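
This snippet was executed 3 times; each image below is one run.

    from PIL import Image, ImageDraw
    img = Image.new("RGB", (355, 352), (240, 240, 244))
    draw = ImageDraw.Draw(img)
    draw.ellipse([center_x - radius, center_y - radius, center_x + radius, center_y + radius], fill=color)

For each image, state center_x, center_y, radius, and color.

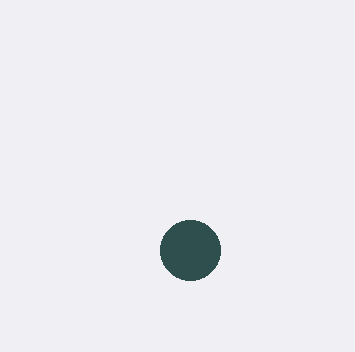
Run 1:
center_x = 190; center_y = 250; radius = 30; color = 'darkslategray'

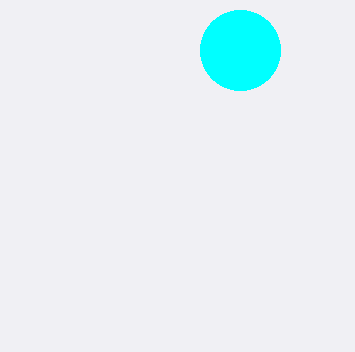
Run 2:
center_x = 240, center_y = 50, radius = 40, color = 'cyan'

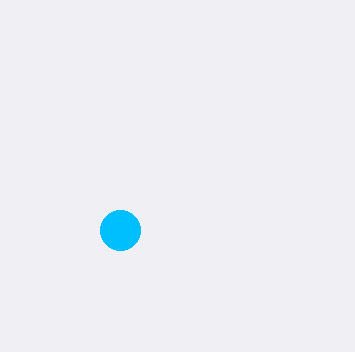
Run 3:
center_x = 120; center_y = 230; radius = 20; color = 'deepskyblue'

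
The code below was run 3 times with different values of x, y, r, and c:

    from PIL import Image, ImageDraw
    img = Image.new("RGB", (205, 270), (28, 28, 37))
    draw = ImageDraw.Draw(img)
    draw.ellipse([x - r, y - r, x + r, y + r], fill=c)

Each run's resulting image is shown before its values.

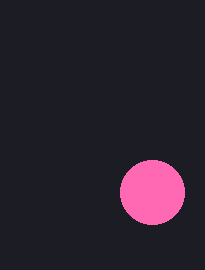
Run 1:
x = 152, y = 192, r = 32, c = 'hotpink'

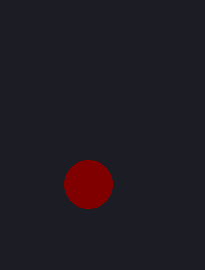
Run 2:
x = 88; y = 184; r = 24; c = 'maroon'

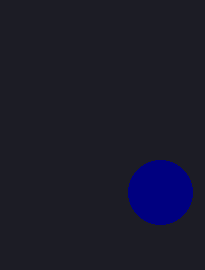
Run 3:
x = 160
y = 192
r = 32
c = 'navy'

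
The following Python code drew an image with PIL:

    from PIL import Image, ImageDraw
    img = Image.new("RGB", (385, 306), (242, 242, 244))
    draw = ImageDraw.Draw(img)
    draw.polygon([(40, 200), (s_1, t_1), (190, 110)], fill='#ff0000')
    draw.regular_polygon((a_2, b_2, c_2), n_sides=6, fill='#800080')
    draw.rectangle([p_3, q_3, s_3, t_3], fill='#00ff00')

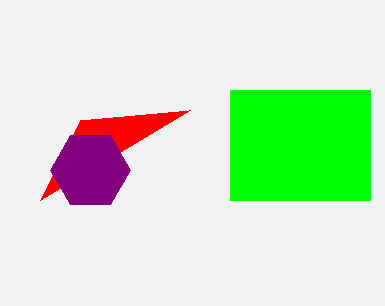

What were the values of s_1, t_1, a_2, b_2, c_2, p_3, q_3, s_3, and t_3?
s_1 = 80, t_1 = 120, a_2 = 90, b_2 = 170, c_2 = 40, p_3 = 230, q_3 = 90, s_3 = 370, t_3 = 200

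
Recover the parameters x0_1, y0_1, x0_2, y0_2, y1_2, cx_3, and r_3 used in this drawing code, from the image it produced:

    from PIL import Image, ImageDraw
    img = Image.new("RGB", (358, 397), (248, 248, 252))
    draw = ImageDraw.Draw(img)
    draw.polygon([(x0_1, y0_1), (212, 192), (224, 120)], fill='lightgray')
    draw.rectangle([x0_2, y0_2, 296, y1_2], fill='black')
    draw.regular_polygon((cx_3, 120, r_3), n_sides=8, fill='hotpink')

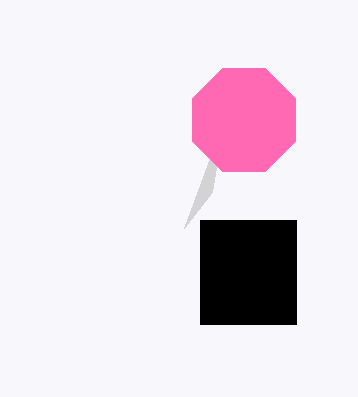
x0_1 = 184
y0_1 = 228
x0_2 = 200
y0_2 = 220
y1_2 = 324
cx_3 = 244
r_3 = 56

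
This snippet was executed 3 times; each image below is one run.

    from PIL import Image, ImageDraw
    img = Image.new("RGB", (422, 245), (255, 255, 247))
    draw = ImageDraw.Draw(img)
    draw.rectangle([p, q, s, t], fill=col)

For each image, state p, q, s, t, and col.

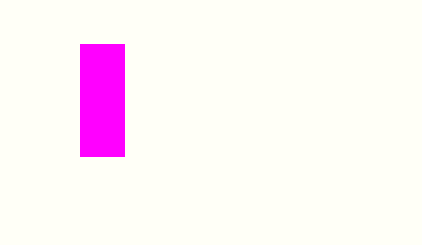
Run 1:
p = 80, q = 44, s = 124, t = 156, col = 'magenta'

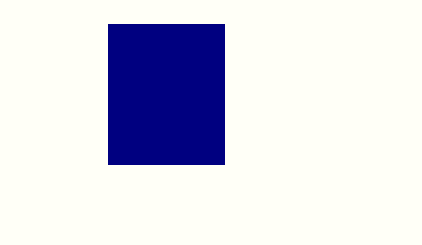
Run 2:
p = 108, q = 24, s = 224, t = 164, col = 'navy'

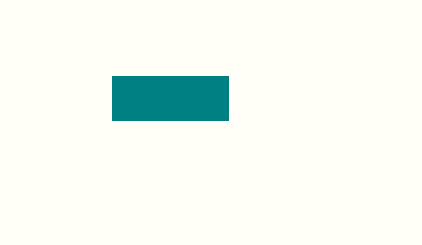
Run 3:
p = 112, q = 76, s = 228, t = 120, col = 'teal'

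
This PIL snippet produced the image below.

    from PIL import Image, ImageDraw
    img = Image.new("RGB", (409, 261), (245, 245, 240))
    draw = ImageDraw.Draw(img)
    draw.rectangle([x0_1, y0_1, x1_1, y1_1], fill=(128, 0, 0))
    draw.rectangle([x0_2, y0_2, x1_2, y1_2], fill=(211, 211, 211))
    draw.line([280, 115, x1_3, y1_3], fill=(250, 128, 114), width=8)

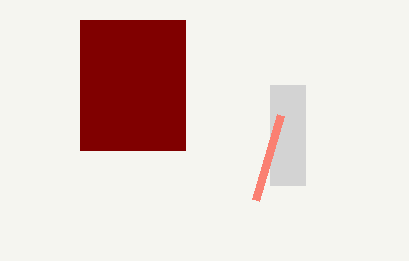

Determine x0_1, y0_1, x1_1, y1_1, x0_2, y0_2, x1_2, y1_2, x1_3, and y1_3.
x0_1 = 80; y0_1 = 20; x1_1 = 185; y1_1 = 150; x0_2 = 270; y0_2 = 85; x1_2 = 305; y1_2 = 185; x1_3 = 255; y1_3 = 200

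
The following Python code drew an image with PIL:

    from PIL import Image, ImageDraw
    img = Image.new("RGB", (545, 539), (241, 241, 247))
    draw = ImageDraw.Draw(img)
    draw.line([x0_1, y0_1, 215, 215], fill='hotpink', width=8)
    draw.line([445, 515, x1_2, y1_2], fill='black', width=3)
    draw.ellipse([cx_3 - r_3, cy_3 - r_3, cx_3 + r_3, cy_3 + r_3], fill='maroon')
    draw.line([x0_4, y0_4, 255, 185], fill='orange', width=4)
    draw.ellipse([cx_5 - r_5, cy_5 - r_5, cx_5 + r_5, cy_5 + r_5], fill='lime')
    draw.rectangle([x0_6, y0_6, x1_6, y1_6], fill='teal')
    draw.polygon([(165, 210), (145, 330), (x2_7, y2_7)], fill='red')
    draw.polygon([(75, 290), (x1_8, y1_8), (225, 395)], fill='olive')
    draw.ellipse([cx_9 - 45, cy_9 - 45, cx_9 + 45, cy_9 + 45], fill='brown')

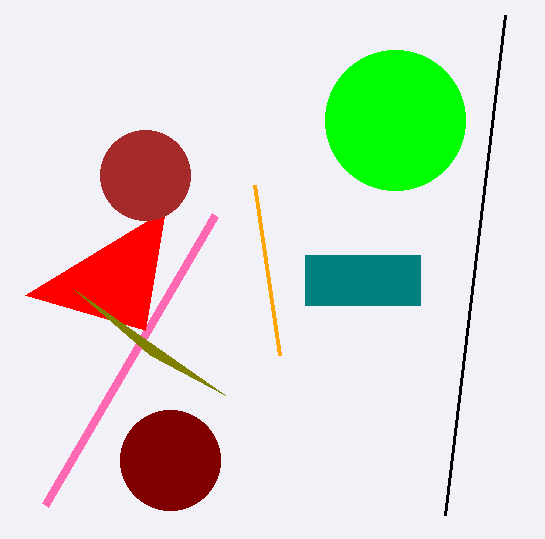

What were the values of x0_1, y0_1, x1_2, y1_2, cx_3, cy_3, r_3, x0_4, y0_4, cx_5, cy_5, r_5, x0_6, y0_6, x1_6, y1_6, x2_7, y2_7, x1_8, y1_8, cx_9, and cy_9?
x0_1 = 45
y0_1 = 505
x1_2 = 505
y1_2 = 15
cx_3 = 170
cy_3 = 460
r_3 = 50
x0_4 = 280
y0_4 = 355
cx_5 = 395
cy_5 = 120
r_5 = 70
x0_6 = 305
y0_6 = 255
x1_6 = 420
y1_6 = 305
x2_7 = 25
y2_7 = 295
x1_8 = 150
y1_8 = 355
cx_9 = 145
cy_9 = 175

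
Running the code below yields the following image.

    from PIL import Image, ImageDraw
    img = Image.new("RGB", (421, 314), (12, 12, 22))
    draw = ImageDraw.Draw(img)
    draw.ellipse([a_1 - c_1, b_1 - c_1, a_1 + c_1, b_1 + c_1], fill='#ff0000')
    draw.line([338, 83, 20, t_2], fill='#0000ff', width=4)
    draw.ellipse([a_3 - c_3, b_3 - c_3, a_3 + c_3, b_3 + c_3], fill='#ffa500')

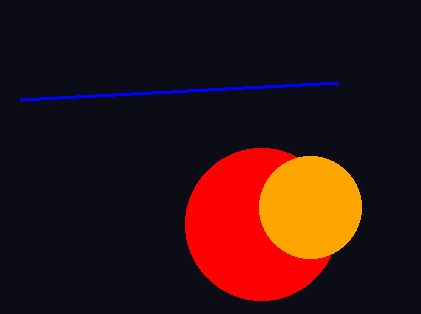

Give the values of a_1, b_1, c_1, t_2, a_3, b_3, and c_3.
a_1 = 261; b_1 = 224; c_1 = 76; t_2 = 100; a_3 = 310; b_3 = 207; c_3 = 51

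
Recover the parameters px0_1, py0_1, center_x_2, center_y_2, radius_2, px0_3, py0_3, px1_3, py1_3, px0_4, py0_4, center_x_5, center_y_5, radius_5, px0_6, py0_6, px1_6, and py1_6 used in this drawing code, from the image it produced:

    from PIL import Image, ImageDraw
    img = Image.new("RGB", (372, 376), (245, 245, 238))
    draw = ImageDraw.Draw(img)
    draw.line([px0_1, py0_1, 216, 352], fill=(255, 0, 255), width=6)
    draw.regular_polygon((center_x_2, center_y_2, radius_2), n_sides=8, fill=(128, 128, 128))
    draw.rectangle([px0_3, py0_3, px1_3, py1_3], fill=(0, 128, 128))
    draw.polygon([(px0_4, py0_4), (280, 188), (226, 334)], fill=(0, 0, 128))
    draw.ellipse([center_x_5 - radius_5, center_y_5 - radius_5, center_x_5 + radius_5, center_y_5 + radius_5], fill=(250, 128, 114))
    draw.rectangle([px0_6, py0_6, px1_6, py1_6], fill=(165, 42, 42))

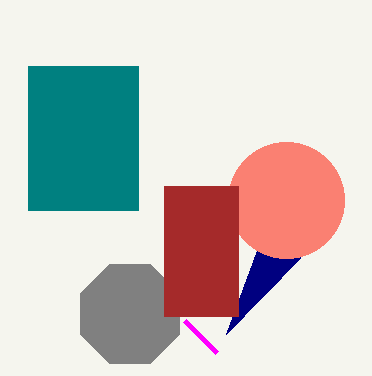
px0_1 = 184, py0_1 = 320, center_x_2 = 130, center_y_2 = 314, radius_2 = 54, px0_3 = 28, py0_3 = 66, px1_3 = 138, py1_3 = 210, px0_4 = 300, py0_4 = 258, center_x_5 = 286, center_y_5 = 200, radius_5 = 58, px0_6 = 164, py0_6 = 186, px1_6 = 238, py1_6 = 316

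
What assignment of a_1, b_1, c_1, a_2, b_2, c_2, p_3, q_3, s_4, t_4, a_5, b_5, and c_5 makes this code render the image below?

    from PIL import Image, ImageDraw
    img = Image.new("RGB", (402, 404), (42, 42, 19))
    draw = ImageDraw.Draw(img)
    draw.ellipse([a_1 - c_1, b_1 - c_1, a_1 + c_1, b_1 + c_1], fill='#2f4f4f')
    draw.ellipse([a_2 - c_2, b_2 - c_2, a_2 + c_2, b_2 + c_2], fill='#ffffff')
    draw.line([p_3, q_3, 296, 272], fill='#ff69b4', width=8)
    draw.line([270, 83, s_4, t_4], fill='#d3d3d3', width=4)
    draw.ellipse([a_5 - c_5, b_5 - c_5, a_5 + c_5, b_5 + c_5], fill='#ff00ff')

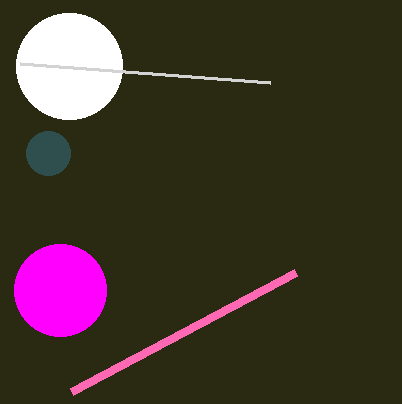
a_1 = 48
b_1 = 153
c_1 = 22
a_2 = 69
b_2 = 66
c_2 = 53
p_3 = 72
q_3 = 391
s_4 = 20
t_4 = 64
a_5 = 60
b_5 = 290
c_5 = 46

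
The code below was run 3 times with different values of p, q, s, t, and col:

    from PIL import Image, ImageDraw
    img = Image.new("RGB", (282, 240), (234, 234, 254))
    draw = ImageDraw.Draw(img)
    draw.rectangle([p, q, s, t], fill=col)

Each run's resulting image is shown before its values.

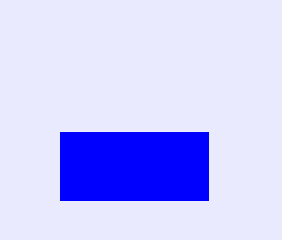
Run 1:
p = 60; q = 132; s = 208; t = 200; col = 'blue'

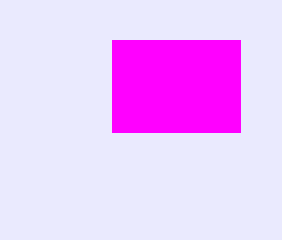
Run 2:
p = 112; q = 40; s = 240; t = 132; col = 'magenta'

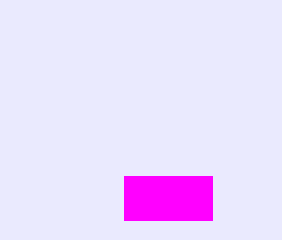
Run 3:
p = 124, q = 176, s = 212, t = 220, col = 'magenta'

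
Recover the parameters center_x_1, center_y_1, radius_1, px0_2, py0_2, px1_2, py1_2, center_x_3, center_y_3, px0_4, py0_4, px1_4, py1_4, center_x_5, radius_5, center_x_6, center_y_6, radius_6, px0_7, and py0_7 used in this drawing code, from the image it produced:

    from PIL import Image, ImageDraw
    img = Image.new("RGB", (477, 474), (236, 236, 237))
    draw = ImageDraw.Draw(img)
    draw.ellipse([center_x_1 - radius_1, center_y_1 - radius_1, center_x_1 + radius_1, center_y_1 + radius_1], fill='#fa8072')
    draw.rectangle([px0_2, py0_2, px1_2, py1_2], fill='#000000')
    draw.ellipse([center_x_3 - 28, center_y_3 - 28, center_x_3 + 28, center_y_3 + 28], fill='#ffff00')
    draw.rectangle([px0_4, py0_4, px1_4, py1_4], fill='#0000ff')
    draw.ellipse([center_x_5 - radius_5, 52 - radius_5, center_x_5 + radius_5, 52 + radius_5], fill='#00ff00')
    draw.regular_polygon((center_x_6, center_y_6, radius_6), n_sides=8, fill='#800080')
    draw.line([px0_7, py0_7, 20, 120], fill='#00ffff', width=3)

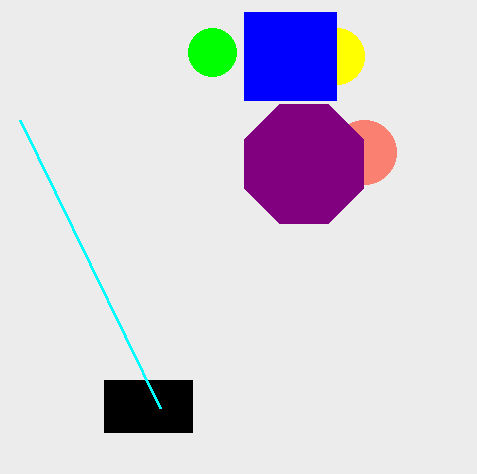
center_x_1 = 364
center_y_1 = 152
radius_1 = 32
px0_2 = 104
py0_2 = 380
px1_2 = 192
py1_2 = 432
center_x_3 = 336
center_y_3 = 56
px0_4 = 244
py0_4 = 12
px1_4 = 336
py1_4 = 100
center_x_5 = 212
radius_5 = 24
center_x_6 = 304
center_y_6 = 164
radius_6 = 64
px0_7 = 160
py0_7 = 408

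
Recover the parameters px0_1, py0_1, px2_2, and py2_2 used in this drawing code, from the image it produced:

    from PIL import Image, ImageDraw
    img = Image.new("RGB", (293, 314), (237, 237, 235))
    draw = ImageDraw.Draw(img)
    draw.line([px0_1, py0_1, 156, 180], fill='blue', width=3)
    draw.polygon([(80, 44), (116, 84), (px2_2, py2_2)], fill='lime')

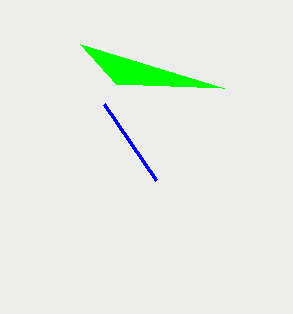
px0_1 = 104, py0_1 = 104, px2_2 = 224, py2_2 = 88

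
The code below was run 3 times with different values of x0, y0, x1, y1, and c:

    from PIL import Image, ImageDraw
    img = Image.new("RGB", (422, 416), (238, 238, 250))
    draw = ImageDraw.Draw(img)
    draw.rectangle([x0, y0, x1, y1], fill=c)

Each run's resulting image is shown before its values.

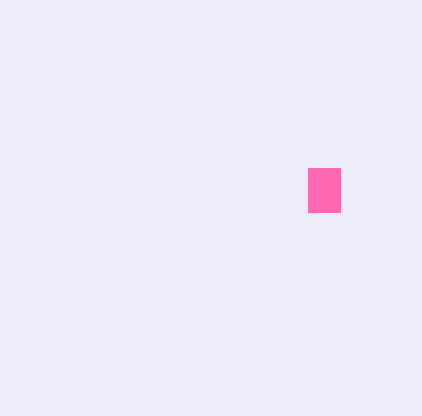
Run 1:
x0 = 308; y0 = 168; x1 = 340; y1 = 212; c = 'hotpink'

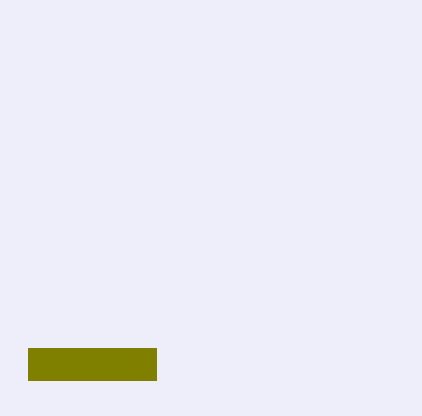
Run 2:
x0 = 28, y0 = 348, x1 = 156, y1 = 380, c = 'olive'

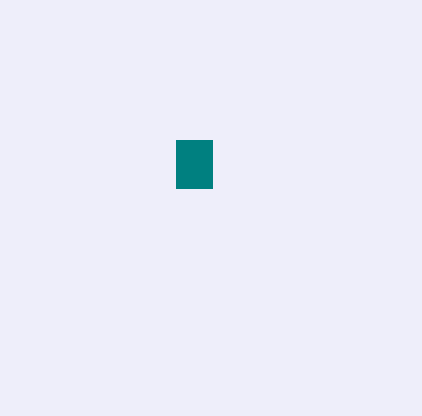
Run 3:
x0 = 176
y0 = 140
x1 = 212
y1 = 188
c = 'teal'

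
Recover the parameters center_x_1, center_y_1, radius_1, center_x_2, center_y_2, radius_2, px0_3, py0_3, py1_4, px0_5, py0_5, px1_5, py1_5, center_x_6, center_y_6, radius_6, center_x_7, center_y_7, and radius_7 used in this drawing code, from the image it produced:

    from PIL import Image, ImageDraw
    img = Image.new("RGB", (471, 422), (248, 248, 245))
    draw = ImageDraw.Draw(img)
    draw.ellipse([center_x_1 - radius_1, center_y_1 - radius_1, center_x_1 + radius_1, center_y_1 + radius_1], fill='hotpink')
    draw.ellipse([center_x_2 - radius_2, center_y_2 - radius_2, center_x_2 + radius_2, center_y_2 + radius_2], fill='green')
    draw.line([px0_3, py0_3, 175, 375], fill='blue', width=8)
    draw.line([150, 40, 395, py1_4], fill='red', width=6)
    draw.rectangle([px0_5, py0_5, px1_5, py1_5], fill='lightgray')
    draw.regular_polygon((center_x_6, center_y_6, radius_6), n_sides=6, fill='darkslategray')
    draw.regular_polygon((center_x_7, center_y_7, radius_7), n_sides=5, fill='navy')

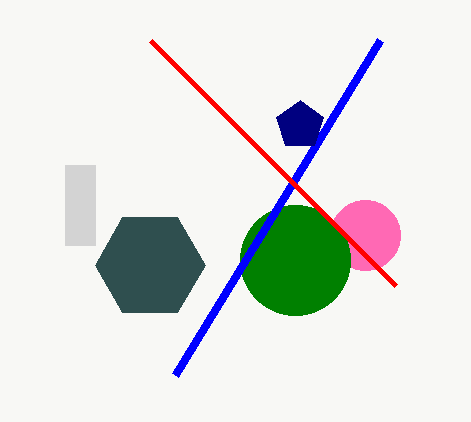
center_x_1 = 365; center_y_1 = 235; radius_1 = 35; center_x_2 = 295; center_y_2 = 260; radius_2 = 55; px0_3 = 380; py0_3 = 40; py1_4 = 285; px0_5 = 65; py0_5 = 165; px1_5 = 95; py1_5 = 245; center_x_6 = 150; center_y_6 = 265; radius_6 = 55; center_x_7 = 300; center_y_7 = 125; radius_7 = 25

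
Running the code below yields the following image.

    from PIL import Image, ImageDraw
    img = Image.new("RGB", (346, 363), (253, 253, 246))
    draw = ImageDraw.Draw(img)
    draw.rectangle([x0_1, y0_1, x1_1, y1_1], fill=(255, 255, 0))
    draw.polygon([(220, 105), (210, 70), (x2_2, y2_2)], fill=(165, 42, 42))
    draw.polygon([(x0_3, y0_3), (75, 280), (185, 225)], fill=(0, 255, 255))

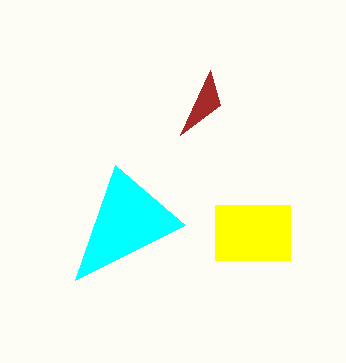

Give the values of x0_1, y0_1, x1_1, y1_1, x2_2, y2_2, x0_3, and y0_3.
x0_1 = 215
y0_1 = 205
x1_1 = 290
y1_1 = 260
x2_2 = 180
y2_2 = 135
x0_3 = 115
y0_3 = 165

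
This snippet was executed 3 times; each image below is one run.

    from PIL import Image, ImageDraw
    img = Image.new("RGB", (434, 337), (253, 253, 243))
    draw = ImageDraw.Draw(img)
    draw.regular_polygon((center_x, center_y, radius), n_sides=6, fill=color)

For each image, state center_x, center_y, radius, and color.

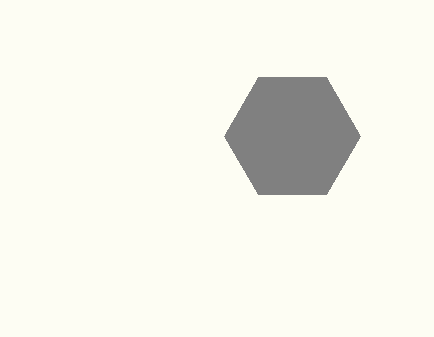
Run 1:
center_x = 292; center_y = 136; radius = 68; color = 'gray'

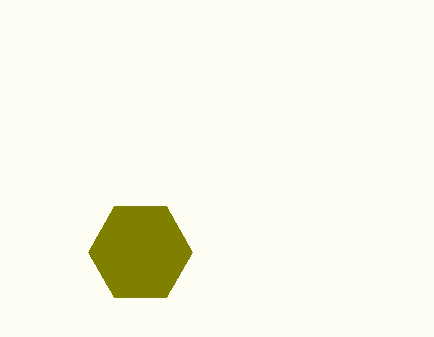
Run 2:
center_x = 140, center_y = 252, radius = 52, color = 'olive'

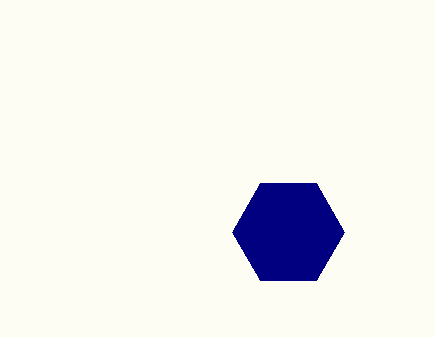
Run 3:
center_x = 288
center_y = 232
radius = 56
color = 'navy'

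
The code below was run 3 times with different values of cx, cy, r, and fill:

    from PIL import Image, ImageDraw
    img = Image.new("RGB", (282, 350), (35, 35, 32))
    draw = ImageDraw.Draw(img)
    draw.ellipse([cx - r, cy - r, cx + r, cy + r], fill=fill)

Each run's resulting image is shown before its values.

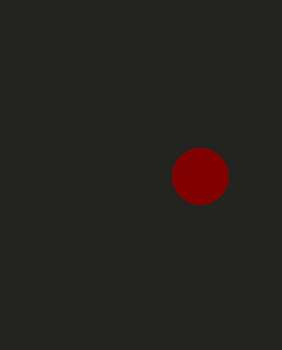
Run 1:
cx = 200
cy = 176
r = 28
fill = 'maroon'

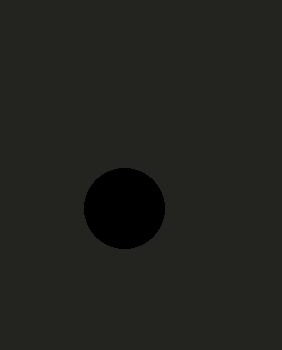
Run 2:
cx = 124
cy = 208
r = 40
fill = 'black'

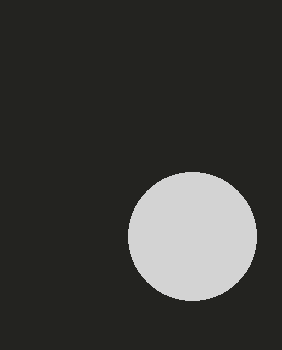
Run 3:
cx = 192; cy = 236; r = 64; fill = 'lightgray'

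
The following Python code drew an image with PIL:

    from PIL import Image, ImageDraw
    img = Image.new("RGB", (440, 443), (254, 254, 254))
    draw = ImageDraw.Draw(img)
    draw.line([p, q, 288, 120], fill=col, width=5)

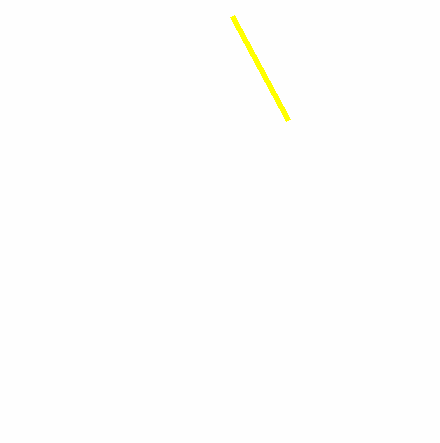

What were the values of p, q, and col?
p = 232, q = 16, col = 'yellow'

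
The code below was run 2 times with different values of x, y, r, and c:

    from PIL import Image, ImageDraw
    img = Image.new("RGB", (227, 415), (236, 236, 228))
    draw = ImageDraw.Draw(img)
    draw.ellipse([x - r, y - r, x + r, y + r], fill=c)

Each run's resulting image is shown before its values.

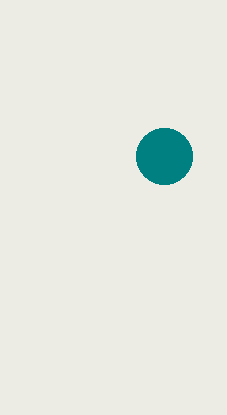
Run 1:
x = 164, y = 156, r = 28, c = 'teal'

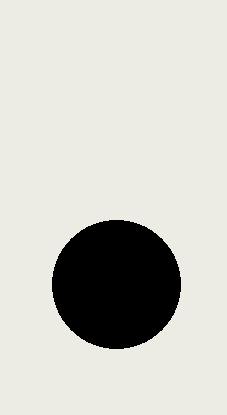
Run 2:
x = 116, y = 284, r = 64, c = 'black'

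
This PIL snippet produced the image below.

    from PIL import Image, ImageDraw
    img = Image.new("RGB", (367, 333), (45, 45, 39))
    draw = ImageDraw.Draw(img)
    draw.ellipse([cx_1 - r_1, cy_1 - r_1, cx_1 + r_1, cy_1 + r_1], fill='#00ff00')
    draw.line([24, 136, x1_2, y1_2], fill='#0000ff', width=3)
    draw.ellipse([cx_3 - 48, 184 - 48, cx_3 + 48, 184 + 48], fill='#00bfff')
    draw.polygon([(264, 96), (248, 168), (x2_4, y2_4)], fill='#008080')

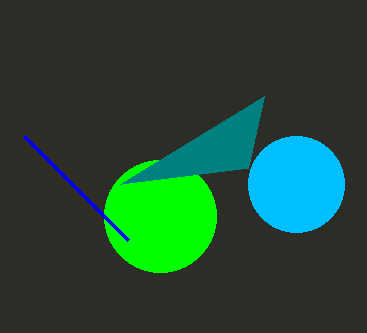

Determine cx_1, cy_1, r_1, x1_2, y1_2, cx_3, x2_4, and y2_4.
cx_1 = 160; cy_1 = 216; r_1 = 56; x1_2 = 128; y1_2 = 240; cx_3 = 296; x2_4 = 120; y2_4 = 184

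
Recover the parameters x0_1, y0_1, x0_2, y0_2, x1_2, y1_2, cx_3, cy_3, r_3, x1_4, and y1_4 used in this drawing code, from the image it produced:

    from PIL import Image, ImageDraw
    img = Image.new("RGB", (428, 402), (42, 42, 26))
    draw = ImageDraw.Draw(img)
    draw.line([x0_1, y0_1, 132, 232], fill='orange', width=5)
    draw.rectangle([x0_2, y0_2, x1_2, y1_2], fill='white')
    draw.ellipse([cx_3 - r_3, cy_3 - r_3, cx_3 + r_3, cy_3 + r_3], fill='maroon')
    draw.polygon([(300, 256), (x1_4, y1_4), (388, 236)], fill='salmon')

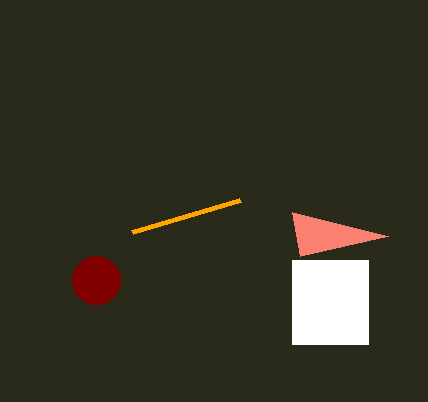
x0_1 = 240; y0_1 = 200; x0_2 = 292; y0_2 = 260; x1_2 = 368; y1_2 = 344; cx_3 = 96; cy_3 = 280; r_3 = 24; x1_4 = 292; y1_4 = 212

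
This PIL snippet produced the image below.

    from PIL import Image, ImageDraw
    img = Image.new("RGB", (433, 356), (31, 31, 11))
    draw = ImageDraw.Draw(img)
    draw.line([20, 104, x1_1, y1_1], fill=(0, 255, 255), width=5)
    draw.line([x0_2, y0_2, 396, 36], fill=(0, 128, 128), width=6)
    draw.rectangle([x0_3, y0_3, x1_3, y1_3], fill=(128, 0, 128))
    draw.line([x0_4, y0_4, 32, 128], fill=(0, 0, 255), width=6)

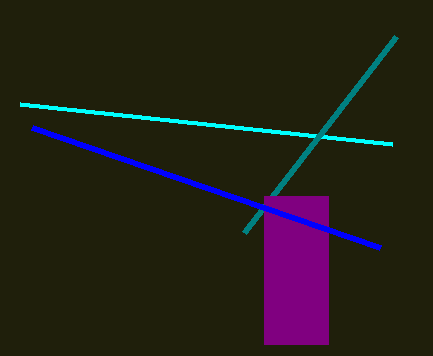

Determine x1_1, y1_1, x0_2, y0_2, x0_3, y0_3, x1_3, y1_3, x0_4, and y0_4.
x1_1 = 392, y1_1 = 144, x0_2 = 244, y0_2 = 232, x0_3 = 264, y0_3 = 196, x1_3 = 328, y1_3 = 344, x0_4 = 380, y0_4 = 248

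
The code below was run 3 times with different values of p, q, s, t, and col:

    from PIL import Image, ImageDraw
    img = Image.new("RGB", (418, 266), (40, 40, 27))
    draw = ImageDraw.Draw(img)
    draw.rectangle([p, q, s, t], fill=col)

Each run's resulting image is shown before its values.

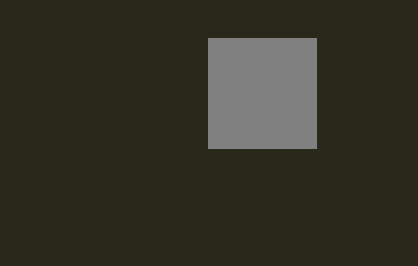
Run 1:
p = 208, q = 38, s = 316, t = 148, col = 'gray'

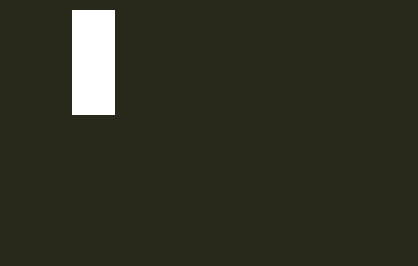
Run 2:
p = 72
q = 10
s = 114
t = 114
col = 'white'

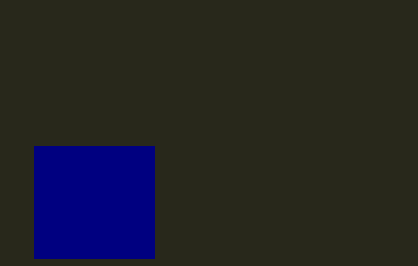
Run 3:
p = 34; q = 146; s = 154; t = 258; col = 'navy'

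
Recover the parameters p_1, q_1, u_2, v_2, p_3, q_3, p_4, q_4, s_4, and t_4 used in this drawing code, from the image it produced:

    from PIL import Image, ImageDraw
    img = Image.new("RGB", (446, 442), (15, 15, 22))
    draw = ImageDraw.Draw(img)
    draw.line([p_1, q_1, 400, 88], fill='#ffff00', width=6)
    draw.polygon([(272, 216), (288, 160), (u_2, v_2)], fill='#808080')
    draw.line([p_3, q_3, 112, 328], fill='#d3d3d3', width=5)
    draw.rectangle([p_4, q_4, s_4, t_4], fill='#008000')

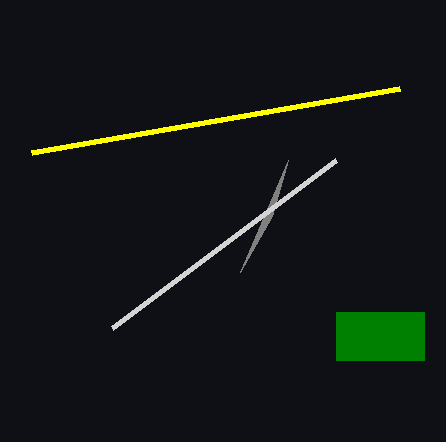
p_1 = 32; q_1 = 152; u_2 = 240; v_2 = 272; p_3 = 336; q_3 = 160; p_4 = 336; q_4 = 312; s_4 = 424; t_4 = 360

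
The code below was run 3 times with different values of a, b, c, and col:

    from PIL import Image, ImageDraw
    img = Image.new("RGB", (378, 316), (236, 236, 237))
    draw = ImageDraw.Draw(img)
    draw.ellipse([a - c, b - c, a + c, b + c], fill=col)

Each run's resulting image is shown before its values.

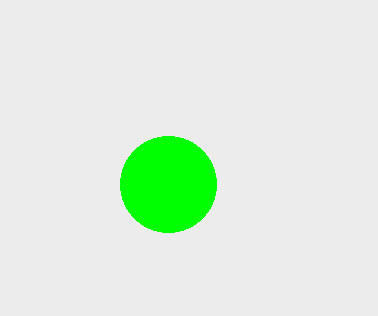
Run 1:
a = 168, b = 184, c = 48, col = 'lime'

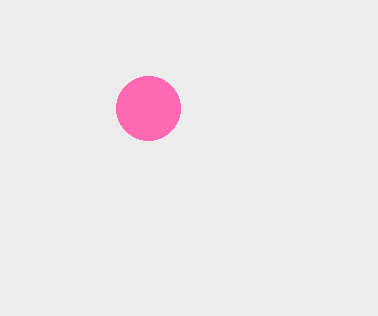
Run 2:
a = 148
b = 108
c = 32
col = 'hotpink'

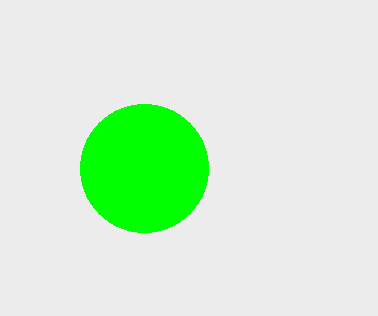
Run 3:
a = 144; b = 168; c = 64; col = 'lime'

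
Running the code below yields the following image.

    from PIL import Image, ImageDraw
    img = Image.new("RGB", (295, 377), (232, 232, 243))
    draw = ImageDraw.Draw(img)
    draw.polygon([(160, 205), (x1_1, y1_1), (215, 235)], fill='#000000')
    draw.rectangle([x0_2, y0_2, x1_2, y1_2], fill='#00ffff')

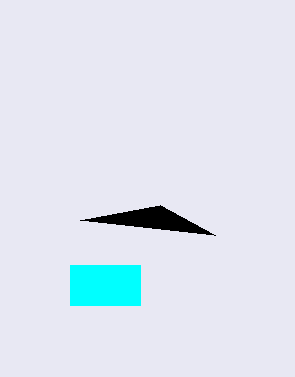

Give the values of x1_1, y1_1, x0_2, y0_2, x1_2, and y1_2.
x1_1 = 80; y1_1 = 220; x0_2 = 70; y0_2 = 265; x1_2 = 140; y1_2 = 305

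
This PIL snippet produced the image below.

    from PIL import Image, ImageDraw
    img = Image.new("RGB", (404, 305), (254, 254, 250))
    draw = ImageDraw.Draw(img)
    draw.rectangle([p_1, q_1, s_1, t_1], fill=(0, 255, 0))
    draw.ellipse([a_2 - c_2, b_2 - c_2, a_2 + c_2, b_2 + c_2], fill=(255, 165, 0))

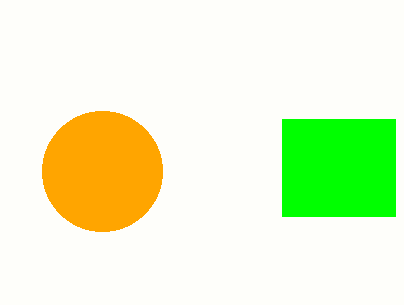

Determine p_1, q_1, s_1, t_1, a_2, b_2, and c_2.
p_1 = 282
q_1 = 119
s_1 = 395
t_1 = 216
a_2 = 102
b_2 = 171
c_2 = 60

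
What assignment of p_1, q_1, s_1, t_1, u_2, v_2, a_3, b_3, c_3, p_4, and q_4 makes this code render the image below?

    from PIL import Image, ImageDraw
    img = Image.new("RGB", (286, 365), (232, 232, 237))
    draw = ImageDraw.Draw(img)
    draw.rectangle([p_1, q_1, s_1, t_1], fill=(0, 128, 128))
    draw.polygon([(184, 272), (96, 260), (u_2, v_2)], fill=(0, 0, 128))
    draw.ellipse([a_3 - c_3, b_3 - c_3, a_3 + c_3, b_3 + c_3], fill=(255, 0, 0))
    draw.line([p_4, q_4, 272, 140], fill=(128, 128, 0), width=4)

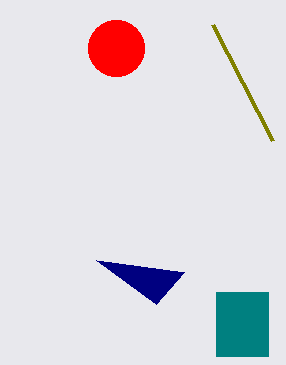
p_1 = 216; q_1 = 292; s_1 = 268; t_1 = 356; u_2 = 156; v_2 = 304; a_3 = 116; b_3 = 48; c_3 = 28; p_4 = 212; q_4 = 24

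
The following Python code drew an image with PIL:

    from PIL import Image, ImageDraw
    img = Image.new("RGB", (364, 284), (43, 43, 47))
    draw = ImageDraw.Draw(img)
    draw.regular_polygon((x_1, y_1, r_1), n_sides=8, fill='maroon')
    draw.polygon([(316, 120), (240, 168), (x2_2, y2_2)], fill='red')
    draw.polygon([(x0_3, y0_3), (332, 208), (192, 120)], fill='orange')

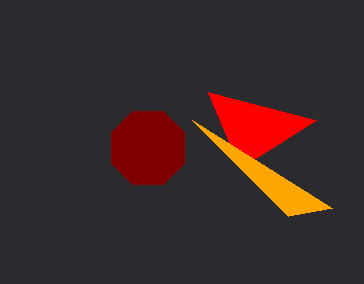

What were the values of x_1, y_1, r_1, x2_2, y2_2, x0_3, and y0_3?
x_1 = 148
y_1 = 148
r_1 = 40
x2_2 = 208
y2_2 = 92
x0_3 = 288
y0_3 = 216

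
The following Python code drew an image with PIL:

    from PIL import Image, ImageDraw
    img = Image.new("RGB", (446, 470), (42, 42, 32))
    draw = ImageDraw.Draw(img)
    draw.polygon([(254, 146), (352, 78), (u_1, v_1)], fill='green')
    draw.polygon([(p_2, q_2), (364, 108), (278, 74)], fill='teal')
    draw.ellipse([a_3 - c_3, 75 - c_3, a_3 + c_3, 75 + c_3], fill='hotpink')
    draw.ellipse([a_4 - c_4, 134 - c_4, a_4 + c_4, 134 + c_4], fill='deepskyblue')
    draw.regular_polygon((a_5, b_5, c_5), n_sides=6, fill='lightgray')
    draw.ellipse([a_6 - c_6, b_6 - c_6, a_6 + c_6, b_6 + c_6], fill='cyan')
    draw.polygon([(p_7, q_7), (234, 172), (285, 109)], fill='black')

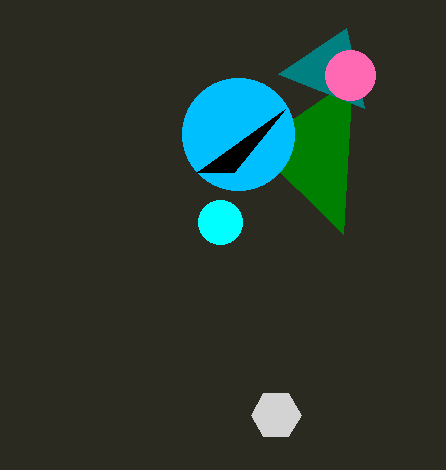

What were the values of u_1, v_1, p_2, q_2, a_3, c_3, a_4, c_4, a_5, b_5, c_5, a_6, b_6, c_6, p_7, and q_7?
u_1 = 343; v_1 = 234; p_2 = 346; q_2 = 28; a_3 = 350; c_3 = 25; a_4 = 238; c_4 = 56; a_5 = 276; b_5 = 415; c_5 = 25; a_6 = 220; b_6 = 222; c_6 = 22; p_7 = 197; q_7 = 172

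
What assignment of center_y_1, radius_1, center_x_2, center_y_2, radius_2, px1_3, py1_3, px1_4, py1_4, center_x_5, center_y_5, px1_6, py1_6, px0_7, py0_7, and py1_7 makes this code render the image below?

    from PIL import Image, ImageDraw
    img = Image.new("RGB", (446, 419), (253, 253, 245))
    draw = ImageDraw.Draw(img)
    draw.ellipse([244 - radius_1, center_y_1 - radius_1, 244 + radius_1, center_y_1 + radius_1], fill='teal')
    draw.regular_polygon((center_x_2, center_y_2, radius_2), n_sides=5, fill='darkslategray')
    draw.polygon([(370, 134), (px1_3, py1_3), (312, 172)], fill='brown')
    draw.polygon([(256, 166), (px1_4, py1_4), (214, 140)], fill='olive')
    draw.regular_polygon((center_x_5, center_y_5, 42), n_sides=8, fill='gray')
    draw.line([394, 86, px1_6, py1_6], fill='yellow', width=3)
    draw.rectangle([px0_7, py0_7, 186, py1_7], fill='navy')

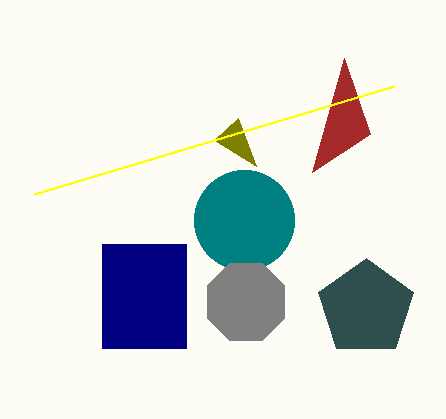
center_y_1 = 220
radius_1 = 50
center_x_2 = 366
center_y_2 = 308
radius_2 = 50
px1_3 = 344
py1_3 = 58
px1_4 = 238
py1_4 = 118
center_x_5 = 246
center_y_5 = 302
px1_6 = 34
py1_6 = 194
px0_7 = 102
py0_7 = 244
py1_7 = 348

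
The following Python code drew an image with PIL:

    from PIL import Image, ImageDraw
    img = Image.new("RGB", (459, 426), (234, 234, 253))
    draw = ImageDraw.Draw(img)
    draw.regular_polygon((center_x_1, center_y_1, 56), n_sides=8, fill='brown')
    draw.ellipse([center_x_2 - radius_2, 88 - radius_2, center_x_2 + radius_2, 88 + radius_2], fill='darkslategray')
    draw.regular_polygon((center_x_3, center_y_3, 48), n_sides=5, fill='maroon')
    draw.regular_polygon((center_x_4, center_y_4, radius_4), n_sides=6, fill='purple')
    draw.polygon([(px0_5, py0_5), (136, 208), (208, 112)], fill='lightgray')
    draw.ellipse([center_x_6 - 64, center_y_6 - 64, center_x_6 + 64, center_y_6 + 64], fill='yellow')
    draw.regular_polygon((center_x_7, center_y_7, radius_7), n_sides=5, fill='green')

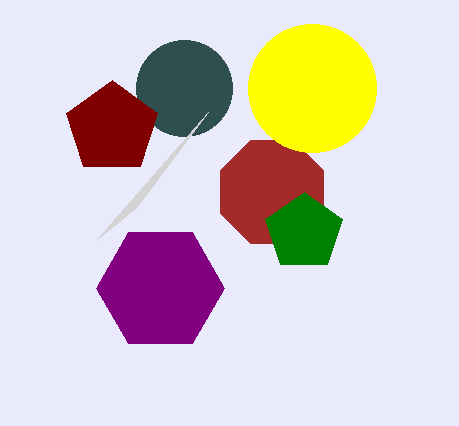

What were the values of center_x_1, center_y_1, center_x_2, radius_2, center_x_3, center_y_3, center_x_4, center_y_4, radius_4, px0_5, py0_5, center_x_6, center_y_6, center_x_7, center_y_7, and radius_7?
center_x_1 = 272, center_y_1 = 192, center_x_2 = 184, radius_2 = 48, center_x_3 = 112, center_y_3 = 128, center_x_4 = 160, center_y_4 = 288, radius_4 = 64, px0_5 = 96, py0_5 = 240, center_x_6 = 312, center_y_6 = 88, center_x_7 = 304, center_y_7 = 232, radius_7 = 40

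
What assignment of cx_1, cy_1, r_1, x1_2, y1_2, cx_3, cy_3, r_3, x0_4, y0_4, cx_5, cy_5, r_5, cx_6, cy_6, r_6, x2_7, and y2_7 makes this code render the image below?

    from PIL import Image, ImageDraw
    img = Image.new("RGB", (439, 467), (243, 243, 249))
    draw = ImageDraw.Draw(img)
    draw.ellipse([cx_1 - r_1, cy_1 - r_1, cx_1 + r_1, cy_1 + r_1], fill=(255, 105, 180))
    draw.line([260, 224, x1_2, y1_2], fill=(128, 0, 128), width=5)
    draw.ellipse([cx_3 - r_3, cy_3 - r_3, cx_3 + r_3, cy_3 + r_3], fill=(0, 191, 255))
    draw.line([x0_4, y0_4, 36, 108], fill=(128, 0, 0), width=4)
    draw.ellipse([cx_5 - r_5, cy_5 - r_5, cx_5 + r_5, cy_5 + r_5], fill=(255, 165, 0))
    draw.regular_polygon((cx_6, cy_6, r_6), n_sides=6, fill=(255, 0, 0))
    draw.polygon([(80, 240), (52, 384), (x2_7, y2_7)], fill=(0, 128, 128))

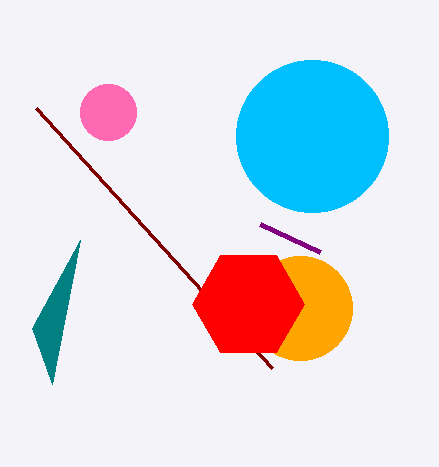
cx_1 = 108; cy_1 = 112; r_1 = 28; x1_2 = 320; y1_2 = 252; cx_3 = 312; cy_3 = 136; r_3 = 76; x0_4 = 272; y0_4 = 368; cx_5 = 300; cy_5 = 308; r_5 = 52; cx_6 = 248; cy_6 = 304; r_6 = 56; x2_7 = 32; y2_7 = 328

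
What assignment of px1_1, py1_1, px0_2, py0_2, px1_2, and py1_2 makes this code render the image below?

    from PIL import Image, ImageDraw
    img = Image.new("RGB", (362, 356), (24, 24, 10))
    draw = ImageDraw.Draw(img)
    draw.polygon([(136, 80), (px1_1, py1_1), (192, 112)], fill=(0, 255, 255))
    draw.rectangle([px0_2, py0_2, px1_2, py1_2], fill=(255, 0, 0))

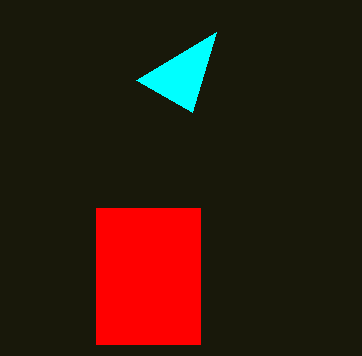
px1_1 = 216, py1_1 = 32, px0_2 = 96, py0_2 = 208, px1_2 = 200, py1_2 = 344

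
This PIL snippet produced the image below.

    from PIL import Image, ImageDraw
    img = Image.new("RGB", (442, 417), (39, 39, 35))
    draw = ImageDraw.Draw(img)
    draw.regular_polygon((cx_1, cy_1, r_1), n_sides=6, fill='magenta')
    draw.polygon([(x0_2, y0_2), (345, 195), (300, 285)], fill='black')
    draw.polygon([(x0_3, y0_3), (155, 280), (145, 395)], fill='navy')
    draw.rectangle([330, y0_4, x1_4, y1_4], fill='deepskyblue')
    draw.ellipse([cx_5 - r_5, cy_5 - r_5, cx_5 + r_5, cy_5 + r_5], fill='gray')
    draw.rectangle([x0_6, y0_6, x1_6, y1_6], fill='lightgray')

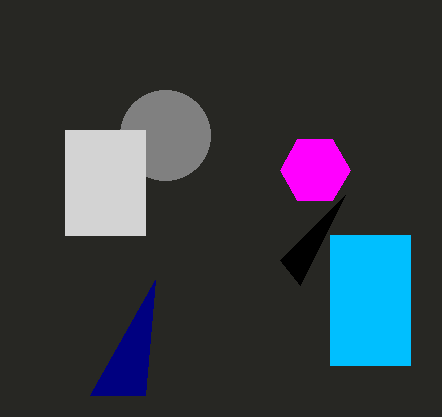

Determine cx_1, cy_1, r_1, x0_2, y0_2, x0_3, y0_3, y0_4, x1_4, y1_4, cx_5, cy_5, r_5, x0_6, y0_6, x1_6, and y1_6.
cx_1 = 315
cy_1 = 170
r_1 = 35
x0_2 = 280
y0_2 = 260
x0_3 = 90
y0_3 = 395
y0_4 = 235
x1_4 = 410
y1_4 = 365
cx_5 = 165
cy_5 = 135
r_5 = 45
x0_6 = 65
y0_6 = 130
x1_6 = 145
y1_6 = 235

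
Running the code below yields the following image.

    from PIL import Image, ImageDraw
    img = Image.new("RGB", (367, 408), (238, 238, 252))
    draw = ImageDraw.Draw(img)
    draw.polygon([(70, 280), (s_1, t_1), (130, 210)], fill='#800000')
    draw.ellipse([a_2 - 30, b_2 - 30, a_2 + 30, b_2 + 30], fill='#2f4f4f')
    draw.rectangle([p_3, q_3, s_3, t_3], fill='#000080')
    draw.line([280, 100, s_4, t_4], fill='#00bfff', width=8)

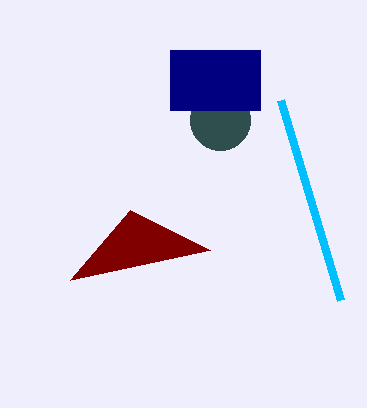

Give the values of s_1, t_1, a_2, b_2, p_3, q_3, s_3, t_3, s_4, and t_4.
s_1 = 210; t_1 = 250; a_2 = 220; b_2 = 120; p_3 = 170; q_3 = 50; s_3 = 260; t_3 = 110; s_4 = 340; t_4 = 300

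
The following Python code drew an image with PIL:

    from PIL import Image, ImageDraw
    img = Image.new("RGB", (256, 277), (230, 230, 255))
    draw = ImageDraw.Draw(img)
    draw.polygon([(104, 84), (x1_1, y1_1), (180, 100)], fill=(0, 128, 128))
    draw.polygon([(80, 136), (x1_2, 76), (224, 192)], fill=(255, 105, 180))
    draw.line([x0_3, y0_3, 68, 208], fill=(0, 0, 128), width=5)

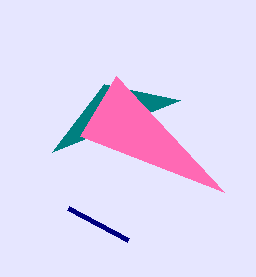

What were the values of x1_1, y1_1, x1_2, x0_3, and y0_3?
x1_1 = 52, y1_1 = 152, x1_2 = 116, x0_3 = 128, y0_3 = 240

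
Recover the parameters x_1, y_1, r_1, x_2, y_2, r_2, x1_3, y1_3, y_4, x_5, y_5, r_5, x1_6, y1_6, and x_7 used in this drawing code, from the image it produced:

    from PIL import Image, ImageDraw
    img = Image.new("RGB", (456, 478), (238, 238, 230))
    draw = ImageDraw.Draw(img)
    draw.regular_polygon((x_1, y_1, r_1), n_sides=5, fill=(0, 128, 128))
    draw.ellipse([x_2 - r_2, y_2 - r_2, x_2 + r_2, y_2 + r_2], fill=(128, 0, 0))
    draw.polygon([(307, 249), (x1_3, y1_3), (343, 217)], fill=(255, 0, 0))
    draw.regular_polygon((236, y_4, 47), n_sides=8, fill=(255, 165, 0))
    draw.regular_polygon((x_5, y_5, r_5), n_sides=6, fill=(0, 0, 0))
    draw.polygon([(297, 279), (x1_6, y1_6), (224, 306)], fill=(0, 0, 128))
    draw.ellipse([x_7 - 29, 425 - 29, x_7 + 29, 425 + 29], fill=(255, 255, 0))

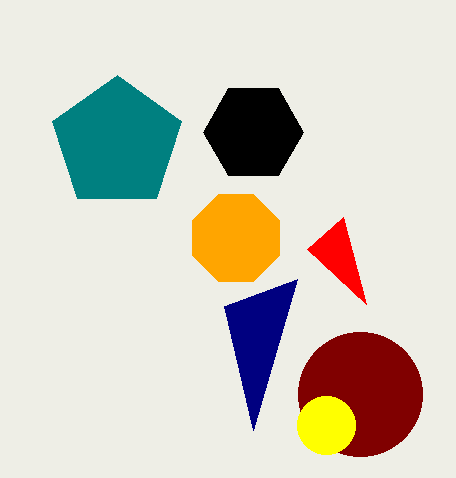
x_1 = 117
y_1 = 143
r_1 = 68
x_2 = 360
y_2 = 394
r_2 = 62
x1_3 = 366
y1_3 = 304
y_4 = 238
x_5 = 253
y_5 = 132
r_5 = 50
x1_6 = 253
y1_6 = 430
x_7 = 326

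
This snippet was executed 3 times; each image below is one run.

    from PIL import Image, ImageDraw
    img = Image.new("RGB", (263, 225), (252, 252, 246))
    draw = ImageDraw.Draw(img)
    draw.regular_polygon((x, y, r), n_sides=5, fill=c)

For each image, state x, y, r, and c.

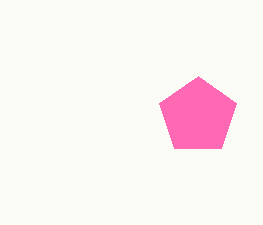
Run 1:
x = 198
y = 116
r = 40
c = 'hotpink'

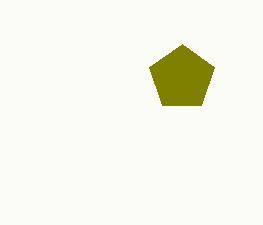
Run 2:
x = 182, y = 78, r = 34, c = 'olive'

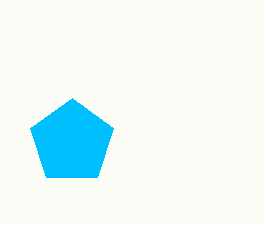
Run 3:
x = 72; y = 142; r = 44; c = 'deepskyblue'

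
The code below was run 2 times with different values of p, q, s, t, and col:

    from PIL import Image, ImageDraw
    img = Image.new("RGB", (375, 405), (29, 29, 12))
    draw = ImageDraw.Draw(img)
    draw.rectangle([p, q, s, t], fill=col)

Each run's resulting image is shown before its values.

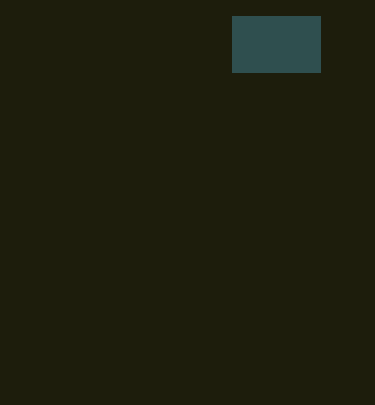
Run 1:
p = 232, q = 16, s = 320, t = 72, col = 'darkslategray'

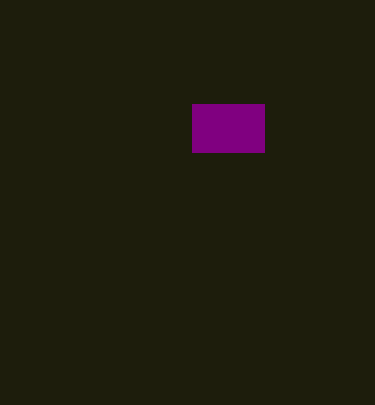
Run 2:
p = 192, q = 104, s = 264, t = 152, col = 'purple'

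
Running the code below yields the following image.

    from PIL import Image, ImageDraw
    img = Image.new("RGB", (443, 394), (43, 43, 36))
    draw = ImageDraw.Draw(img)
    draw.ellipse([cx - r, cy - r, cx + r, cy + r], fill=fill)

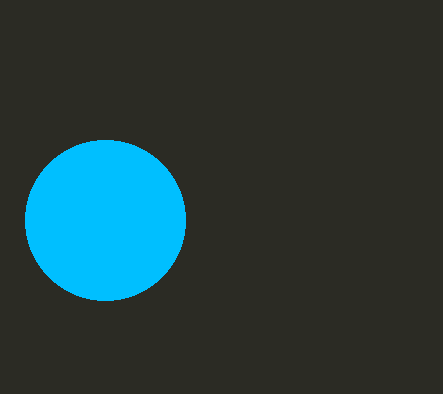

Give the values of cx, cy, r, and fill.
cx = 105, cy = 220, r = 80, fill = 'deepskyblue'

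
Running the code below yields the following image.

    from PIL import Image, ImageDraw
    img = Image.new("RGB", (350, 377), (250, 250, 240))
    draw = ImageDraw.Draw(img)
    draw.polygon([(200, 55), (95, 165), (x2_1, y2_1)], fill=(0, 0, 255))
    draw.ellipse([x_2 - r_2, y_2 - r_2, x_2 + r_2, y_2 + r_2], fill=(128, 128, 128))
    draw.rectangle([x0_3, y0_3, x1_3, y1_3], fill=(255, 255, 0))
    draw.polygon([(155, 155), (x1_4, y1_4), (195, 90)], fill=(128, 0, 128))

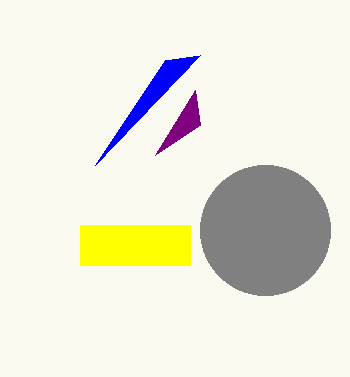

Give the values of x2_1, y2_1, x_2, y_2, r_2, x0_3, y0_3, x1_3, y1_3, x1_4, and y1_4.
x2_1 = 165, y2_1 = 60, x_2 = 265, y_2 = 230, r_2 = 65, x0_3 = 80, y0_3 = 225, x1_3 = 190, y1_3 = 265, x1_4 = 200, y1_4 = 125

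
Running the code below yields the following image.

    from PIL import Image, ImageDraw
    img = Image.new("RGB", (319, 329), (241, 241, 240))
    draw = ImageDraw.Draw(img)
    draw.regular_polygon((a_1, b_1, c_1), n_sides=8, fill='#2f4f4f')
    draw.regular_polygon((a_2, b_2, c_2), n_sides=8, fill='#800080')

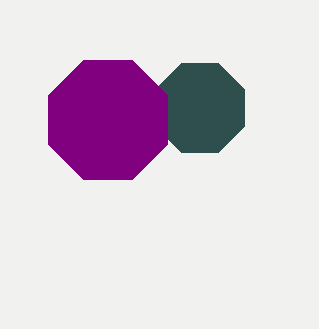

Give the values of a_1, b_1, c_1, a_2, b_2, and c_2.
a_1 = 200, b_1 = 108, c_1 = 48, a_2 = 108, b_2 = 120, c_2 = 64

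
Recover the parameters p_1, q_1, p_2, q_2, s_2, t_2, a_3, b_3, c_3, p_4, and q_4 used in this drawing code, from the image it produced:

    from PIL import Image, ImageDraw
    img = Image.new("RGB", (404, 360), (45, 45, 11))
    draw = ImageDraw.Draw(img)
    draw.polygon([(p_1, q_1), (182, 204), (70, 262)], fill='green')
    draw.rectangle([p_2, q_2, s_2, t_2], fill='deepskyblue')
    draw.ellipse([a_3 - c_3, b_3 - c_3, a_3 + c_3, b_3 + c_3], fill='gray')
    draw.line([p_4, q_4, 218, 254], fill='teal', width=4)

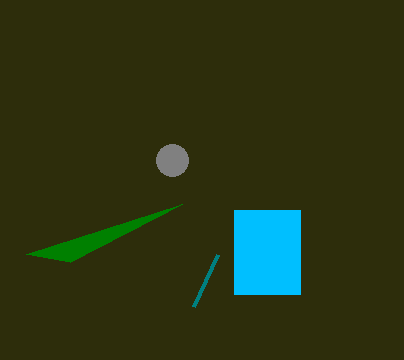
p_1 = 26
q_1 = 254
p_2 = 234
q_2 = 210
s_2 = 300
t_2 = 294
a_3 = 172
b_3 = 160
c_3 = 16
p_4 = 194
q_4 = 306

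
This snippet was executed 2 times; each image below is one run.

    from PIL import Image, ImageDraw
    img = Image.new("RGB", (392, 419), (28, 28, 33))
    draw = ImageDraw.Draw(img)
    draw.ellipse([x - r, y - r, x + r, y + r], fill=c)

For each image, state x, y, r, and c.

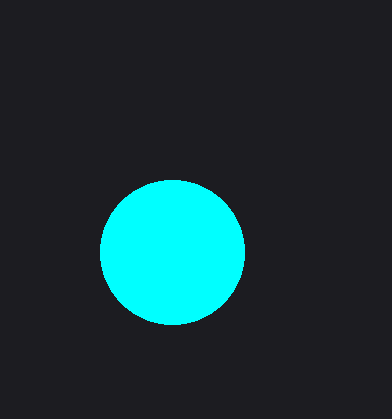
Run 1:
x = 172, y = 252, r = 72, c = 'cyan'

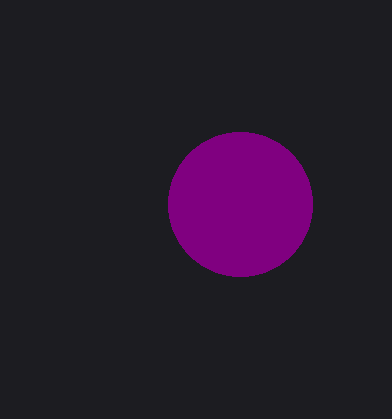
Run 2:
x = 240; y = 204; r = 72; c = 'purple'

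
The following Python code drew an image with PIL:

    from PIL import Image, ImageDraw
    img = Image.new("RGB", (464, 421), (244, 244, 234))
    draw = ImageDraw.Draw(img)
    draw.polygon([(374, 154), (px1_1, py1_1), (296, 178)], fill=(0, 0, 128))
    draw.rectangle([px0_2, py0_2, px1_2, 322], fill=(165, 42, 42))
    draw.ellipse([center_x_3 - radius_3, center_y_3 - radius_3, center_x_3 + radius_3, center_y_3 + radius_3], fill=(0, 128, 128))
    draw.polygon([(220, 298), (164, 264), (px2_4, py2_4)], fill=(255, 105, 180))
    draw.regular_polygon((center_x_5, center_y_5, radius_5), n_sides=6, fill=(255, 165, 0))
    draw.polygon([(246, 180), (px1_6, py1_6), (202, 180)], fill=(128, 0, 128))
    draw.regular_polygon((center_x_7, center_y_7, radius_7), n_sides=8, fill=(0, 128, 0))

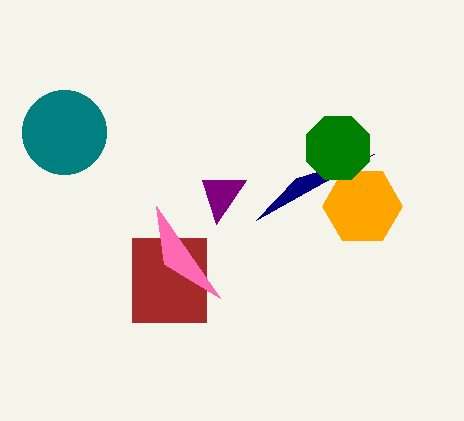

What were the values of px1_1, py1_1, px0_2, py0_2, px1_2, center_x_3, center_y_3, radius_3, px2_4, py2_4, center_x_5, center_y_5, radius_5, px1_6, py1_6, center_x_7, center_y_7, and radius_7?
px1_1 = 256
py1_1 = 220
px0_2 = 132
py0_2 = 238
px1_2 = 206
center_x_3 = 64
center_y_3 = 132
radius_3 = 42
px2_4 = 156
py2_4 = 206
center_x_5 = 362
center_y_5 = 206
radius_5 = 40
px1_6 = 216
py1_6 = 224
center_x_7 = 338
center_y_7 = 148
radius_7 = 34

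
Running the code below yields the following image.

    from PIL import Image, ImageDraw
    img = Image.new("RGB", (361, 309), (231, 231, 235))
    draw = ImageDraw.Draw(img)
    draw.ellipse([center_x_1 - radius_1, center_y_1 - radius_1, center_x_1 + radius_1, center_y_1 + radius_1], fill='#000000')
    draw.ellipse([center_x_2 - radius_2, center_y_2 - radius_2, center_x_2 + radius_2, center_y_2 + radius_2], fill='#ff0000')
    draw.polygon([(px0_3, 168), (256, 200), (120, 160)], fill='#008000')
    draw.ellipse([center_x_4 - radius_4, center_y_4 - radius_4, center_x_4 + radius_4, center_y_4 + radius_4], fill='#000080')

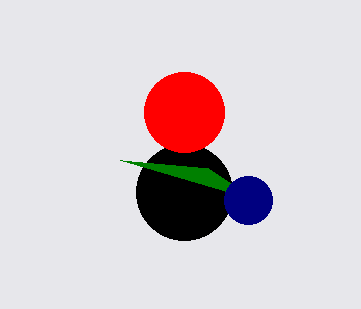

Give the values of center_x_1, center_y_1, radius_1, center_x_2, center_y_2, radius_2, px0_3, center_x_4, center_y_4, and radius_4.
center_x_1 = 184, center_y_1 = 192, radius_1 = 48, center_x_2 = 184, center_y_2 = 112, radius_2 = 40, px0_3 = 208, center_x_4 = 248, center_y_4 = 200, radius_4 = 24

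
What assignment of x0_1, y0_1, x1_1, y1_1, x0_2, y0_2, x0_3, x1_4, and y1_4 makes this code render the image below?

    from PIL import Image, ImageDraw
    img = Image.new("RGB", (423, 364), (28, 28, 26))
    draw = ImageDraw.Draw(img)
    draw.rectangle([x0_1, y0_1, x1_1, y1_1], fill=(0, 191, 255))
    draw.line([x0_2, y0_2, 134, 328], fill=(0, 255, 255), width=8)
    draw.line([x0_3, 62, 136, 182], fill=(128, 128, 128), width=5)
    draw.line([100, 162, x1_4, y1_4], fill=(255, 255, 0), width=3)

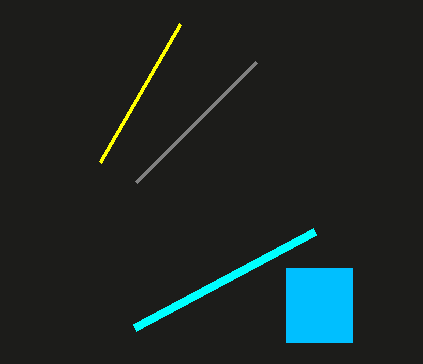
x0_1 = 286, y0_1 = 268, x1_1 = 352, y1_1 = 342, x0_2 = 314, y0_2 = 232, x0_3 = 256, x1_4 = 180, y1_4 = 24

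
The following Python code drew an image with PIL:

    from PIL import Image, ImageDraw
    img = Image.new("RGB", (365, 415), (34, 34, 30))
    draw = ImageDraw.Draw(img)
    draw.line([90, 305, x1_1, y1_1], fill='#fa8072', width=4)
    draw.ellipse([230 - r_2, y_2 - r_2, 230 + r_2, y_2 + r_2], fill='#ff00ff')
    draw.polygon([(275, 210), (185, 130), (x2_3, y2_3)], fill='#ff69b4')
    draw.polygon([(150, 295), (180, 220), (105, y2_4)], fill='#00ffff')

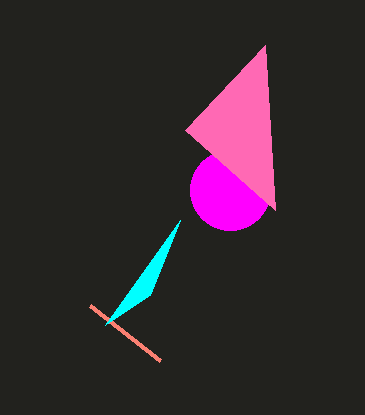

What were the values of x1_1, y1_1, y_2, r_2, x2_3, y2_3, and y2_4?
x1_1 = 160; y1_1 = 360; y_2 = 190; r_2 = 40; x2_3 = 265; y2_3 = 45; y2_4 = 325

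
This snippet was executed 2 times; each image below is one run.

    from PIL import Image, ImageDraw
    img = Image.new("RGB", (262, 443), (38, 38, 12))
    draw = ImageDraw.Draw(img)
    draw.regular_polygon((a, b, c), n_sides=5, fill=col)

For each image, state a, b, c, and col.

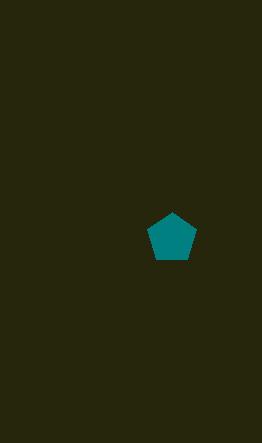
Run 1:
a = 172
b = 238
c = 26
col = 'teal'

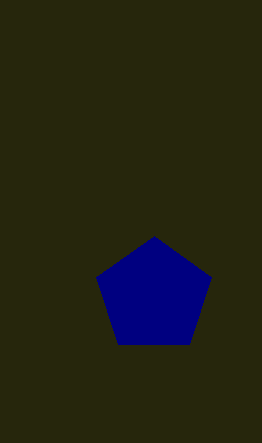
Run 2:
a = 154; b = 296; c = 60; col = 'navy'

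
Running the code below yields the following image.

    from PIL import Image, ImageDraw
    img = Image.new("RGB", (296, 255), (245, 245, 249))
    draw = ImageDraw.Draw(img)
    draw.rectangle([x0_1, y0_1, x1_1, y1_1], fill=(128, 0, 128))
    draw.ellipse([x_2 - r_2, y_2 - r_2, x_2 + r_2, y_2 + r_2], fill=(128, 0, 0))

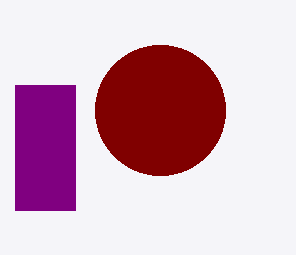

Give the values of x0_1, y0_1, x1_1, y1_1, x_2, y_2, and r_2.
x0_1 = 15; y0_1 = 85; x1_1 = 75; y1_1 = 210; x_2 = 160; y_2 = 110; r_2 = 65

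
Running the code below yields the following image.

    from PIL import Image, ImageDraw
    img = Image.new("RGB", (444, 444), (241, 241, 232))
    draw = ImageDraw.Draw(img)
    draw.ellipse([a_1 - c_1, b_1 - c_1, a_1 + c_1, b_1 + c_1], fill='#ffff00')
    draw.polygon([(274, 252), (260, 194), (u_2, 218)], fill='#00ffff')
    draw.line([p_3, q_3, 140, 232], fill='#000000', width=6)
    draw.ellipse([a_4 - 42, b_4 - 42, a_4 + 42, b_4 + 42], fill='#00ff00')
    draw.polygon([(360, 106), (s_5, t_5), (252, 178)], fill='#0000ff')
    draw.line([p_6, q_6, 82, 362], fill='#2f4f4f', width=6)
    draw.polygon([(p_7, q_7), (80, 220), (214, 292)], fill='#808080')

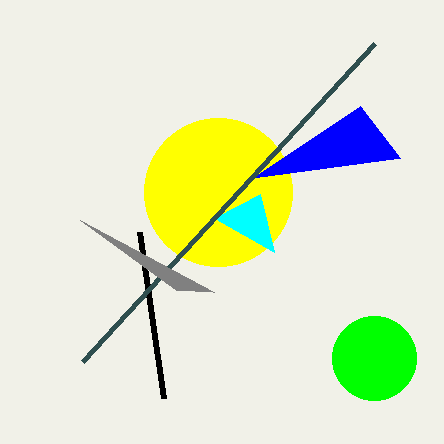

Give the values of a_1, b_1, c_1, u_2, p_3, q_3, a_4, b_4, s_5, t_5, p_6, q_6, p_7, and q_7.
a_1 = 218, b_1 = 192, c_1 = 74, u_2 = 214, p_3 = 164, q_3 = 398, a_4 = 374, b_4 = 358, s_5 = 400, t_5 = 158, p_6 = 374, q_6 = 44, p_7 = 176, q_7 = 290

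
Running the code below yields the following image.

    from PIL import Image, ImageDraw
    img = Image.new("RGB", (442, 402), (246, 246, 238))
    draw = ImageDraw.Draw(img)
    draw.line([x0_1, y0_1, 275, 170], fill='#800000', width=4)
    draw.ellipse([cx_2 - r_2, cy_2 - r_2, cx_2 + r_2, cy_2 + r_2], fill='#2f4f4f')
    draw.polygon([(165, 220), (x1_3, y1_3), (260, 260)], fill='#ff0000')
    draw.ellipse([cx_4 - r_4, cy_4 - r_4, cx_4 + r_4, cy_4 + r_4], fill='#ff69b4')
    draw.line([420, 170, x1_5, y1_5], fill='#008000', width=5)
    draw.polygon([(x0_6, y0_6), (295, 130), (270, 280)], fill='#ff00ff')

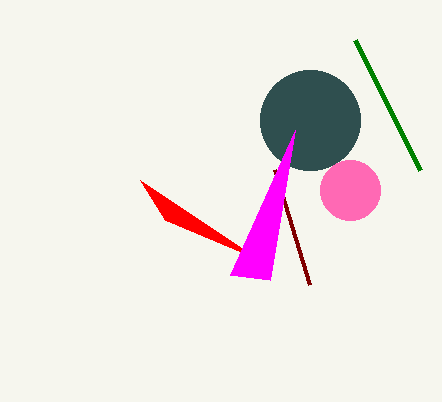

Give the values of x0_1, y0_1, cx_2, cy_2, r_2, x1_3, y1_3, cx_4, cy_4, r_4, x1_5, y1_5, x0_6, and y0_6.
x0_1 = 310, y0_1 = 285, cx_2 = 310, cy_2 = 120, r_2 = 50, x1_3 = 140, y1_3 = 180, cx_4 = 350, cy_4 = 190, r_4 = 30, x1_5 = 355, y1_5 = 40, x0_6 = 230, y0_6 = 275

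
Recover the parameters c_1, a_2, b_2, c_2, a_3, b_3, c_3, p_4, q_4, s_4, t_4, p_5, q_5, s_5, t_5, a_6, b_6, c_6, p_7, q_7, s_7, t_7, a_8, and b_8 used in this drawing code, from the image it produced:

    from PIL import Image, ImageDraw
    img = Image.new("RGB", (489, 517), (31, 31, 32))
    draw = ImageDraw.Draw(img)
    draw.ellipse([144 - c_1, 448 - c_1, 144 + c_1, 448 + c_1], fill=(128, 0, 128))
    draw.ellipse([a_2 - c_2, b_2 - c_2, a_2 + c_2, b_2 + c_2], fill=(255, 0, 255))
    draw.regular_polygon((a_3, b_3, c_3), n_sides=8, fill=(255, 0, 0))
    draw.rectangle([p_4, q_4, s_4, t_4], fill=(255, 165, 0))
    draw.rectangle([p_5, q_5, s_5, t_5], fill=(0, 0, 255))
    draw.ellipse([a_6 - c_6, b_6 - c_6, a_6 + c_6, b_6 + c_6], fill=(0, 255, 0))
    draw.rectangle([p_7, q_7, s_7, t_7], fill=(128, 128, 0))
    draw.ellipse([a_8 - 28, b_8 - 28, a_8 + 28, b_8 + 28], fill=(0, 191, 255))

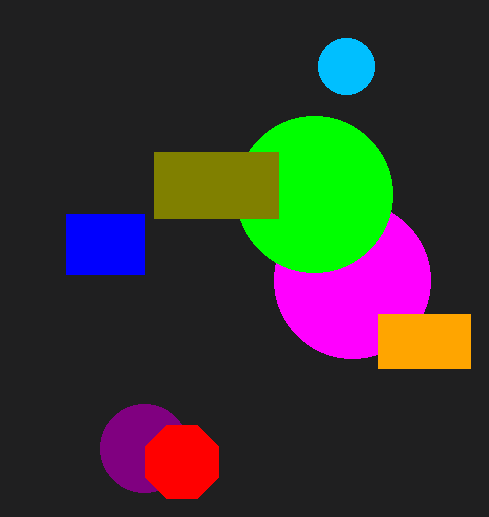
c_1 = 44
a_2 = 352
b_2 = 280
c_2 = 78
a_3 = 182
b_3 = 462
c_3 = 40
p_4 = 378
q_4 = 314
s_4 = 470
t_4 = 368
p_5 = 66
q_5 = 214
s_5 = 144
t_5 = 274
a_6 = 314
b_6 = 194
c_6 = 78
p_7 = 154
q_7 = 152
s_7 = 278
t_7 = 218
a_8 = 346
b_8 = 66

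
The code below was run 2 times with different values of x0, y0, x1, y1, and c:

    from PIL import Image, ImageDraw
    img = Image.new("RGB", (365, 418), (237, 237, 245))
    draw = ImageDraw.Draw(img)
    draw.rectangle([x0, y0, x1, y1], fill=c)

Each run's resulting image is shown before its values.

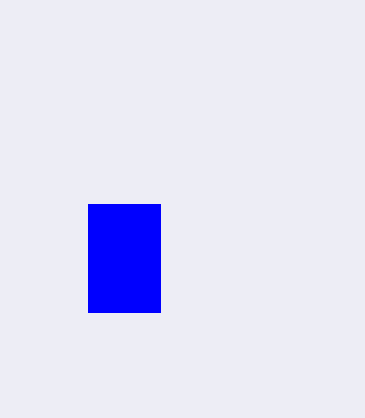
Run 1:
x0 = 88
y0 = 204
x1 = 160
y1 = 312
c = 'blue'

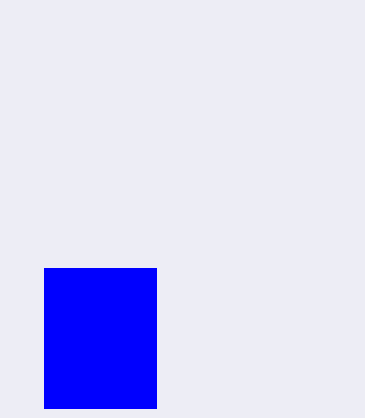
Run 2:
x0 = 44
y0 = 268
x1 = 156
y1 = 408
c = 'blue'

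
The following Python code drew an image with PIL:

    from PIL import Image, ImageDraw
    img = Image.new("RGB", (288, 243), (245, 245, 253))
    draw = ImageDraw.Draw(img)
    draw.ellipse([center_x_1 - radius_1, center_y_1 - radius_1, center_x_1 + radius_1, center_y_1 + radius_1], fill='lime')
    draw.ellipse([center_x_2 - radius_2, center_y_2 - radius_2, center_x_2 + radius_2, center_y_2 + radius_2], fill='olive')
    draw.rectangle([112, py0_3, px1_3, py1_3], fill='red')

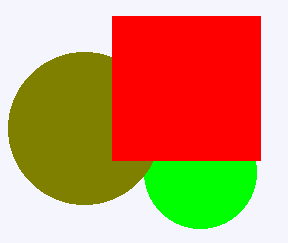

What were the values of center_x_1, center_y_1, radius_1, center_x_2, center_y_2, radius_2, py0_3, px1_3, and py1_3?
center_x_1 = 200, center_y_1 = 172, radius_1 = 56, center_x_2 = 84, center_y_2 = 128, radius_2 = 76, py0_3 = 16, px1_3 = 260, py1_3 = 160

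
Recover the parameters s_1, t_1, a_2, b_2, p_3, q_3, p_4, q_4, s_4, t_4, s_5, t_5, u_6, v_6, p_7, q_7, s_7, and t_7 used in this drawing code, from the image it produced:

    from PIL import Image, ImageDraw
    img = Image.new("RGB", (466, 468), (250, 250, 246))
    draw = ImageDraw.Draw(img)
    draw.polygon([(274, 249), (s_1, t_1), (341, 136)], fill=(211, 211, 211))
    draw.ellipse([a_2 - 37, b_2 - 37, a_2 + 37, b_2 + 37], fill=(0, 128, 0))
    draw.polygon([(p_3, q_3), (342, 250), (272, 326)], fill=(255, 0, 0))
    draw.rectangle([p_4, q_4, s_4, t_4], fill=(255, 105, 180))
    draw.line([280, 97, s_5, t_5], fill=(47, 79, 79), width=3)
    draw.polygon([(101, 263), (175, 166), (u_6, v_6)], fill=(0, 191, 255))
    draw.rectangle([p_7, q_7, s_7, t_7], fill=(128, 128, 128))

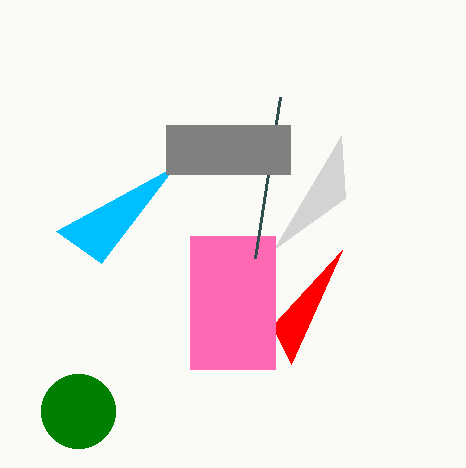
s_1 = 345, t_1 = 198, a_2 = 78, b_2 = 411, p_3 = 291, q_3 = 364, p_4 = 190, q_4 = 236, s_4 = 275, t_4 = 369, s_5 = 255, t_5 = 258, u_6 = 56, v_6 = 231, p_7 = 166, q_7 = 125, s_7 = 290, t_7 = 174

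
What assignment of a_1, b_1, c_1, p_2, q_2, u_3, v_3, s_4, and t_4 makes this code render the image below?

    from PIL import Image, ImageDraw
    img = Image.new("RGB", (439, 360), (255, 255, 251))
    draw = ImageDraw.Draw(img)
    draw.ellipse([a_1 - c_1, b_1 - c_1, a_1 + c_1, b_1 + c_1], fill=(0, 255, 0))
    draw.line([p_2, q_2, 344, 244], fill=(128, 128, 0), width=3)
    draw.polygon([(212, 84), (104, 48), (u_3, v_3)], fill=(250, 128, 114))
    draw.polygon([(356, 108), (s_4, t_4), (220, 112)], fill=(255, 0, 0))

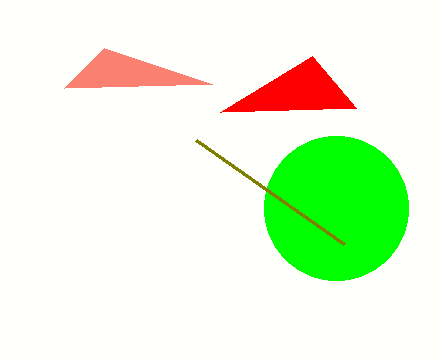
a_1 = 336; b_1 = 208; c_1 = 72; p_2 = 196; q_2 = 140; u_3 = 64; v_3 = 88; s_4 = 312; t_4 = 56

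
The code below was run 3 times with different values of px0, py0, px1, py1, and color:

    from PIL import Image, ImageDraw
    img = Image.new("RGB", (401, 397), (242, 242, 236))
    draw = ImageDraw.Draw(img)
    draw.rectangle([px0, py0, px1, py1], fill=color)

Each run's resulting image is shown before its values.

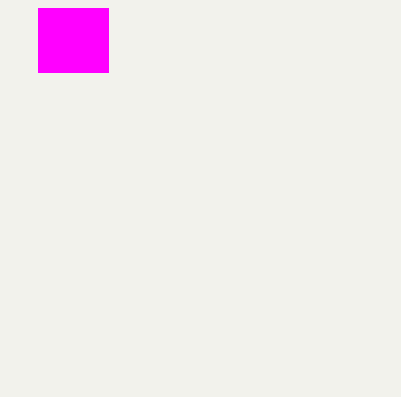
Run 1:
px0 = 38, py0 = 8, px1 = 108, py1 = 72, color = 'magenta'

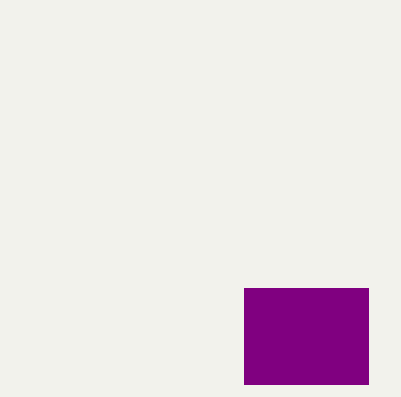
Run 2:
px0 = 244; py0 = 288; px1 = 368; py1 = 384; color = 'purple'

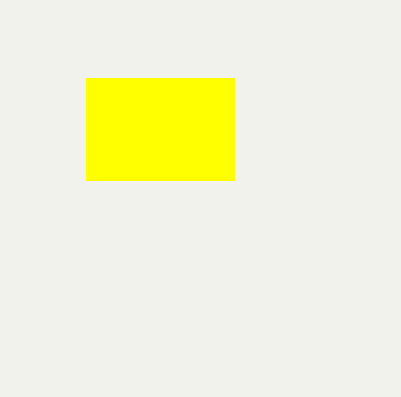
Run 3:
px0 = 86; py0 = 78; px1 = 234; py1 = 180; color = 'yellow'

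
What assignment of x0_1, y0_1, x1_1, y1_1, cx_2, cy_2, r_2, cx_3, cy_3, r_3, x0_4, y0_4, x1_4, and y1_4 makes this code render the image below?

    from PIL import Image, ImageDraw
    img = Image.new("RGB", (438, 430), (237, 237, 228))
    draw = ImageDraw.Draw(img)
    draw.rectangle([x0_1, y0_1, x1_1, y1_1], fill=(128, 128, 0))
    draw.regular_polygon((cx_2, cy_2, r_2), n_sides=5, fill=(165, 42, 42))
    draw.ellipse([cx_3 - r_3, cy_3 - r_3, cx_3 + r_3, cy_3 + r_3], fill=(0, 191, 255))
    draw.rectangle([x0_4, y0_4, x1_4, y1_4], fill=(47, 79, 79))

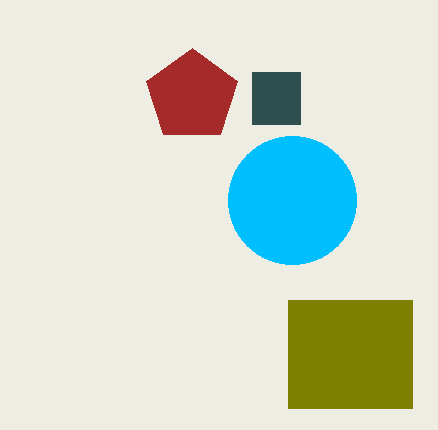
x0_1 = 288; y0_1 = 300; x1_1 = 412; y1_1 = 408; cx_2 = 192; cy_2 = 96; r_2 = 48; cx_3 = 292; cy_3 = 200; r_3 = 64; x0_4 = 252; y0_4 = 72; x1_4 = 300; y1_4 = 124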